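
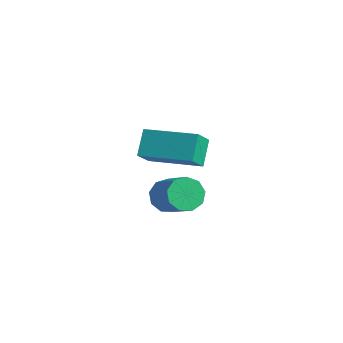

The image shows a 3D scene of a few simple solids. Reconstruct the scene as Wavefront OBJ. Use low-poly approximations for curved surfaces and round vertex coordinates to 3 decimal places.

v -1.743 0.731 -2.049
v -2.211 1.483 -1.254
v -1.94 1.472 -2.866
v -2.408 2.224 -2.071
v 0.188 1.596 -1.729
v -0.28 2.348 -0.934
v -0.009 2.337 -2.546
v -0.477 3.089 -1.751
v 1.723 -1.067 -1.19
v 2.138 -1.178 -1.73
v 3.392 -1.544 -0.689
v 2.977 -1.433 -0.15
v 2.162 -0.725 -1.599
v 3.416 -1.091 -0.558
v 1.98 -0.432 -1.276
v 3.234 -0.798 -0.236
v 1.678 -0.436 -0.914
v 2.932 -0.802 0.127
v 1.397 -0.736 -0.681
v 2.651 -1.102 0.36
v 1.269 -1.19 -0.686
v 2.522 -1.556 0.355
v 1.353 -1.587 -0.927
v 2.607 -1.953 0.113
v 1.611 -1.74 -1.292
v 2.865 -2.106 -0.251
v 1.921 -1.579 -1.609
v 3.175 -1.945 -0.568
f 2 4 1
f 5 2 1
f 1 4 3
f 3 5 1
f 2 8 4
f 6 2 5
f 6 8 2
f 4 8 3
f 7 5 3
f 3 8 7
f 7 6 5
f 8 6 7
f 10 9 13
f 10 13 11
f 11 13 14
f 11 14 12
f 13 9 15
f 13 15 14
f 14 15 16
f 14 16 12
f 15 9 17
f 15 17 16
f 16 17 18
f 16 18 12
f 17 9 19
f 17 19 18
f 18 19 20
f 18 20 12
f 19 9 21
f 19 21 20
f 20 21 22
f 20 22 12
f 21 9 23
f 21 23 22
f 22 23 24
f 22 24 12
f 23 9 25
f 23 25 24
f 24 25 26
f 24 26 12
f 25 9 27
f 25 27 26
f 26 27 28
f 26 28 12
f 27 9 10
f 27 10 28
f 28 10 11
f 28 11 12



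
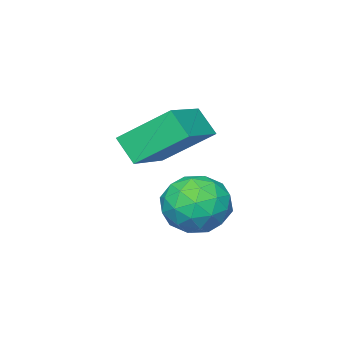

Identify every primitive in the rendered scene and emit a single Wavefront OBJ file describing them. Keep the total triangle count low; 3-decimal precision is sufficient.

v -2.349 -0.969 0.138
v -3.164 0.396 1.35
v -2.346 -0.251 -0.669
v -3.162 1.114 0.544
v -0.678 -0.414 0.636
v -1.494 0.951 1.849
v -0.676 0.304 -0.17
v -1.491 1.669 1.042
v -2.245 2.433 -1.779
v -1.222 2.02 -1.94
v -2.918 0.76 -1.76
v -1.895 0.347 -1.921
v -2.153 0.833 -0.952
v -1.738 1.867 -0.964
v -2.402 0.913 -2.736
v -1.987 1.947 -2.748
v -1.32 1.08 -2.532
v -1.166 1.031 -1.429
v -2.974 1.749 -2.271
v -2.82 1.7 -1.168
v -1.674 2.373 -1.862
v -2.466 0.407 -1.838
v -2.617 0.693 -1.269
v -2.016 0.45 -1.364
v -1.977 2.284 -1.288
v -1.376 2.041 -1.382
v -1.924 1.343 -0.801
v -2.764 0.739 -2.318
v -2.163 0.496 -2.412
v -2.124 2.33 -2.336
v -1.523 2.087 -2.431
v -2.216 1.437 -2.899
v -1.131 1.578 -2.304
v -1.526 0.595 -2.292
v -1.824 0.927 -2.772
v -1.58 1.535 -2.779
v -1.04 1.549 -1.656
v -1.436 0.566 -1.644
v -1.588 0.852 -1.075
v -1.343 1.46 -1.082
v -1.098 0.997 -2.003
v -2.704 2.214 -2.056
v -3.1 1.231 -2.044
v -2.797 1.32 -2.618
v -2.552 1.928 -2.625
v -2.614 2.185 -1.408
v -3.009 1.202 -1.396
v -2.56 1.245 -0.921
v -2.316 1.853 -0.928
v -3.042 1.783 -1.697
f 2 4 1
f 5 2 1
f 1 4 3
f 3 5 1
f 2 8 4
f 6 2 5
f 6 8 2
f 4 8 3
f 7 5 3
f 3 8 7
f 7 6 5
f 8 6 7
f 9 46 25
f 46 20 49
f 25 49 14
f 46 49 25
f 9 25 21
f 25 14 26
f 21 26 10
f 25 26 21
f 9 21 30
f 21 10 31
f 30 31 16
f 21 31 30
f 9 30 42
f 30 16 45
f 42 45 19
f 30 45 42
f 9 42 46
f 42 19 50
f 46 50 20
f 42 50 46
f 10 26 37
f 26 14 40
f 37 40 18
f 26 40 37
f 14 49 27
f 49 20 48
f 27 48 13
f 49 48 27
f 20 50 47
f 50 19 43
f 47 43 11
f 50 43 47
f 19 45 44
f 45 16 32
f 44 32 15
f 45 32 44
f 16 31 36
f 31 10 33
f 36 33 17
f 31 33 36
f 12 38 24
f 38 18 39
f 24 39 13
f 38 39 24
f 12 24 22
f 24 13 23
f 22 23 11
f 24 23 22
f 12 22 29
f 22 11 28
f 29 28 15
f 22 28 29
f 12 29 34
f 29 15 35
f 34 35 17
f 29 35 34
f 12 34 38
f 34 17 41
f 38 41 18
f 34 41 38
f 13 39 27
f 39 18 40
f 27 40 14
f 39 40 27
f 11 23 47
f 23 13 48
f 47 48 20
f 23 48 47
f 15 28 44
f 28 11 43
f 44 43 19
f 28 43 44
f 17 35 36
f 35 15 32
f 36 32 16
f 35 32 36
f 18 41 37
f 41 17 33
f 37 33 10
f 41 33 37



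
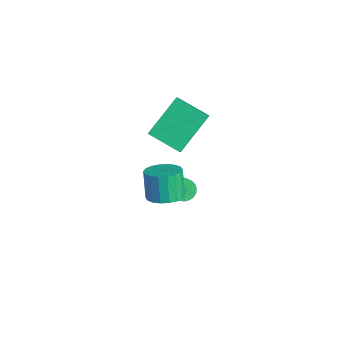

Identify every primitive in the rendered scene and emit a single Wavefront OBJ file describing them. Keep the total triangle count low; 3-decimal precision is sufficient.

v -2.379 -0.543 0.31
v -1.743 -0.943 1.043
v -2.843 1.032 1.57
v -2.207 0.632 2.304
v -1.173 0.288 -0.284
v -0.537 -0.112 0.45
v -1.637 1.863 0.977
v -1.001 1.463 1.71
v -2.339 0.699 -4.17
v -1.992 0.546 -4.582
v -0.855 0.267 -3.522
v -1.201 0.421 -3.11
v -1.951 0.76 -4.57
v -0.814 0.482 -3.509
v -1.969 0.965 -4.497
v -0.832 0.687 -3.436
v -2.044 1.129 -4.374
v -0.906 0.851 -3.313
v -2.163 1.229 -4.22
v -1.026 0.95 -3.159
v -2.309 1.247 -4.058
v -1.172 0.969 -2.998
v -2.46 1.182 -3.914
v -1.322 0.904 -2.853
v -2.592 1.044 -3.809
v -1.454 0.765 -2.748
v -2.685 0.853 -3.758
v -1.548 0.574 -2.698
v -2.726 0.638 -3.771
v -1.589 0.36 -2.71
v -2.708 0.433 -3.844
v -1.571 0.155 -2.783
v -2.634 0.269 -3.967
v -1.496 -0.009 -2.906
v -2.514 0.17 -4.121
v -1.377 -0.109 -3.06
v -2.368 0.151 -4.282
v -1.231 -0.127 -3.222
v -2.218 0.216 -4.427
v -1.08 -0.062 -3.366
v -2.086 0.355 -4.532
v -0.948 0.076 -3.471
v -0.051 -1.077 -1.66
v 0.674 -0.92 -1.36
v 0.136 -0.725 -0.16
v -0.589 -0.883 -0.46
v 0.56 -0.599 -1.464
v 0.021 -0.404 -0.263
v 0.324 -0.373 -1.606
v -0.214 -0.178 -0.406
v 0.015 -0.286 -1.759
v -0.524 -0.092 -0.559
v -0.308 -0.356 -1.892
v -0.846 -0.162 -0.692
v -0.579 -0.569 -1.98
v -1.118 -0.375 -0.779
v -0.746 -0.883 -2.004
v -1.285 -0.688 -0.804
v -0.776 -1.235 -1.96
v -1.314 -1.04 -0.76
v -0.661 -1.556 -1.857
v -1.2 -1.361 -0.656
v -0.426 -1.782 -1.714
v -0.964 -1.587 -0.514
v -0.116 -1.868 -1.561
v -0.655 -1.674 -0.361
v 0.206 -1.798 -1.428
v -0.332 -1.604 -0.228
v 0.478 -1.585 -1.341
v -0.061 -1.391 -0.14
v 0.645 -1.272 -1.316
v 0.106 -1.077 -0.116
f 2 4 1
f 5 2 1
f 1 4 3
f 3 5 1
f 2 8 4
f 6 2 5
f 6 8 2
f 4 8 3
f 7 5 3
f 3 8 7
f 7 6 5
f 8 6 7
f 10 9 13
f 10 13 11
f 11 13 14
f 11 14 12
f 13 9 15
f 13 15 14
f 14 15 16
f 14 16 12
f 15 9 17
f 15 17 16
f 16 17 18
f 16 18 12
f 17 9 19
f 17 19 18
f 18 19 20
f 18 20 12
f 19 9 21
f 19 21 20
f 20 21 22
f 20 22 12
f 21 9 23
f 21 23 22
f 22 23 24
f 22 24 12
f 23 9 25
f 23 25 24
f 24 25 26
f 24 26 12
f 25 9 27
f 25 27 26
f 26 27 28
f 26 28 12
f 27 9 29
f 27 29 28
f 28 29 30
f 28 30 12
f 29 9 31
f 29 31 30
f 30 31 32
f 30 32 12
f 31 9 33
f 31 33 32
f 32 33 34
f 32 34 12
f 33 9 35
f 33 35 34
f 34 35 36
f 34 36 12
f 35 9 37
f 35 37 36
f 36 37 38
f 36 38 12
f 37 9 39
f 37 39 38
f 38 39 40
f 38 40 12
f 39 9 41
f 39 41 40
f 40 41 42
f 40 42 12
f 41 9 10
f 41 10 42
f 42 10 11
f 42 11 12
f 44 43 47
f 44 47 45
f 45 47 48
f 45 48 46
f 47 43 49
f 47 49 48
f 48 49 50
f 48 50 46
f 49 43 51
f 49 51 50
f 50 51 52
f 50 52 46
f 51 43 53
f 51 53 52
f 52 53 54
f 52 54 46
f 53 43 55
f 53 55 54
f 54 55 56
f 54 56 46
f 55 43 57
f 55 57 56
f 56 57 58
f 56 58 46
f 57 43 59
f 57 59 58
f 58 59 60
f 58 60 46
f 59 43 61
f 59 61 60
f 60 61 62
f 60 62 46
f 61 43 63
f 61 63 62
f 62 63 64
f 62 64 46
f 63 43 65
f 63 65 64
f 64 65 66
f 64 66 46
f 65 43 67
f 65 67 66
f 66 67 68
f 66 68 46
f 67 43 69
f 67 69 68
f 68 69 70
f 68 70 46
f 69 43 71
f 69 71 70
f 70 71 72
f 70 72 46
f 71 43 44
f 71 44 72
f 72 44 45
f 72 45 46



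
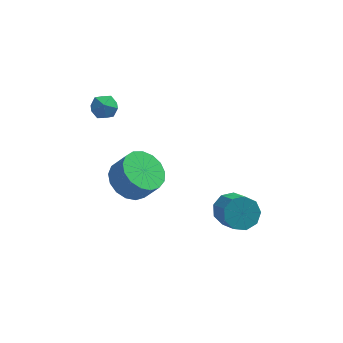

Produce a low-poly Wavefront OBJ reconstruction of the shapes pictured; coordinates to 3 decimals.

v -2.954 2.118 -1.628
v -2.158 1.925 -2.184
v -1.57 1.709 -1.267
v -2.366 1.902 -0.712
v -2.124 2.389 -2.096
v -1.537 2.173 -1.179
v -2.281 2.791 -1.901
v -1.694 2.576 -0.984
v -2.592 3.039 -1.643
v -2.005 2.824 -0.727
v -2.986 3.076 -1.382
v -2.398 2.861 -0.466
v -3.372 2.893 -1.178
v -2.785 2.678 -0.261
v -3.663 2.533 -1.076
v -3.075 2.318 -0.16
v -3.791 2.078 -1.101
v -3.203 1.862 -0.185
v -3.727 1.631 -1.247
v -3.14 1.416 -0.33
v -3.486 1.296 -1.48
v -2.899 1.081 -0.564
v -3.123 1.15 -1.747
v -2.536 0.934 -0.831
v -2.722 1.225 -1.987
v -2.134 1.009 -1.07
v -2.373 1.504 -2.145
v -1.786 1.289 -1.228
v 1.078 1.413 -3.008
v 1.66 1.203 -3.484
v 2.023 0.177 -2.587
v 1.442 0.387 -2.112
v 1.832 1.568 -3.136
v 2.195 0.543 -2.239
v 1.652 1.861 -2.728
v 2.015 0.836 -1.831
v 1.203 1.944 -2.451
v 1.566 0.919 -1.554
v 0.696 1.779 -2.435
v 1.059 0.753 -1.538
v 0.368 1.442 -2.687
v 0.731 0.416 -1.791
v 0.372 1.092 -3.09
v 0.736 0.066 -2.193
v 0.707 0.891 -3.454
v 1.07 -0.134 -2.557
v 1.215 0.935 -3.61
v 1.579 -0.09 -2.713
v -4.238 3.286 2.782
v -3.93 3.711 2.413
v -3.83 2.509 2.227
v -3.522 2.934 1.858
v -3.347 2.854 2.47
v -3.599 3.334 2.813
v -4.161 2.886 1.827
v -4.413 3.366 2.17
v -3.882 3.464 1.823
v -3.379 3.444 2.221
v -4.381 2.776 2.419
v -3.878 2.756 2.817
f 2 1 5
f 2 5 3
f 3 5 6
f 3 6 4
f 5 1 7
f 5 7 6
f 6 7 8
f 6 8 4
f 7 1 9
f 7 9 8
f 8 9 10
f 8 10 4
f 9 1 11
f 9 11 10
f 10 11 12
f 10 12 4
f 11 1 13
f 11 13 12
f 12 13 14
f 12 14 4
f 13 1 15
f 13 15 14
f 14 15 16
f 14 16 4
f 15 1 17
f 15 17 16
f 16 17 18
f 16 18 4
f 17 1 19
f 17 19 18
f 18 19 20
f 18 20 4
f 19 1 21
f 19 21 20
f 20 21 22
f 20 22 4
f 21 1 23
f 21 23 22
f 22 23 24
f 22 24 4
f 23 1 25
f 23 25 24
f 24 25 26
f 24 26 4
f 25 1 27
f 25 27 26
f 26 27 28
f 26 28 4
f 27 1 2
f 27 2 28
f 28 2 3
f 28 3 4
f 30 29 33
f 30 33 31
f 31 33 34
f 31 34 32
f 33 29 35
f 33 35 34
f 34 35 36
f 34 36 32
f 35 29 37
f 35 37 36
f 36 37 38
f 36 38 32
f 37 29 39
f 37 39 38
f 38 39 40
f 38 40 32
f 39 29 41
f 39 41 40
f 40 41 42
f 40 42 32
f 41 29 43
f 41 43 42
f 42 43 44
f 42 44 32
f 43 29 45
f 43 45 44
f 44 45 46
f 44 46 32
f 45 29 47
f 45 47 46
f 46 47 48
f 46 48 32
f 47 29 30
f 47 30 48
f 48 30 31
f 48 31 32
f 49 60 54
f 49 54 50
f 49 50 56
f 49 56 59
f 49 59 60
f 50 54 58
f 54 60 53
f 60 59 51
f 59 56 55
f 56 50 57
f 52 58 53
f 52 53 51
f 52 51 55
f 52 55 57
f 52 57 58
f 53 58 54
f 51 53 60
f 55 51 59
f 57 55 56
f 58 57 50



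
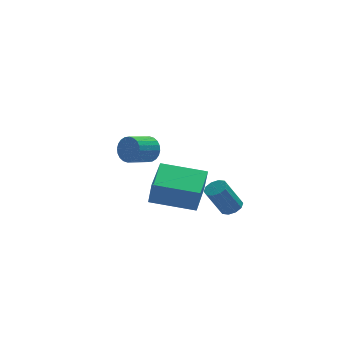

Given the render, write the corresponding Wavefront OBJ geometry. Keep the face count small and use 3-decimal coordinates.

v -0.639 -3.586 1.701
v -0.326 -3.747 2.211
v -1.167 -4.315 2.549
v -1.481 -4.154 2.039
v -0.434 -3.543 2.284
v -1.275 -4.111 2.623
v -0.573 -3.346 2.269
v -1.414 -3.914 2.607
v -0.722 -3.186 2.167
v -1.564 -3.753 2.505
v -0.859 -3.086 1.994
v -1.7 -3.654 2.332
v -0.962 -3.062 1.776
v -1.804 -3.63 2.115
v -1.016 -3.119 1.547
v -1.858 -3.686 1.886
v -1.013 -3.246 1.342
v -1.855 -3.814 1.68
v -0.953 -3.425 1.191
v -1.794 -3.993 1.529
v -0.845 -3.629 1.117
v -1.686 -4.197 1.456
v -0.706 -3.826 1.133
v -1.547 -4.394 1.471
v -0.556 -3.987 1.235
v -1.398 -4.554 1.573
v -0.42 -4.086 1.408
v -1.261 -4.654 1.746
v -0.316 -4.11 1.625
v -1.158 -4.678 1.964
v -0.262 -4.054 1.854
v -1.104 -4.621 2.193
v -0.265 -3.926 2.06
v -1.107 -4.494 2.398
v -0.193 0.295 -3.442
v -0.08 0.043 -2.295
v 0.386 1.992 -3.126
v 0.499 1.739 -1.979
v 1.721 -0.299 -3.761
v 1.834 -0.552 -2.614
v 2.3 1.397 -3.445
v 2.413 1.145 -2.298
v 2.86 -2.031 -2.647
v 3.198 -2.407 -2.523
v 2.517 -2.605 -1.27
v 2.18 -2.229 -1.393
v 3.316 -2.128 -2.415
v 2.635 -2.327 -1.162
v 3.26 -1.812 -2.395
v 2.579 -2.011 -1.142
v 3.051 -1.58 -2.472
v 2.371 -1.778 -1.218
v 2.77 -1.52 -2.615
v 2.089 -1.718 -1.362
v 2.523 -1.655 -2.77
v 1.842 -1.853 -1.517
v 2.405 -1.933 -2.878
v 1.724 -2.132 -1.625
v 2.461 -2.249 -2.898
v 1.78 -2.448 -1.645
v 2.669 -2.482 -2.822
v 1.989 -2.68 -1.568
v 2.951 -2.542 -2.678
v 2.27 -2.74 -1.425
f 2 1 5
f 2 5 3
f 3 5 6
f 3 6 4
f 5 1 7
f 5 7 6
f 6 7 8
f 6 8 4
f 7 1 9
f 7 9 8
f 8 9 10
f 8 10 4
f 9 1 11
f 9 11 10
f 10 11 12
f 10 12 4
f 11 1 13
f 11 13 12
f 12 13 14
f 12 14 4
f 13 1 15
f 13 15 14
f 14 15 16
f 14 16 4
f 15 1 17
f 15 17 16
f 16 17 18
f 16 18 4
f 17 1 19
f 17 19 18
f 18 19 20
f 18 20 4
f 19 1 21
f 19 21 20
f 20 21 22
f 20 22 4
f 21 1 23
f 21 23 22
f 22 23 24
f 22 24 4
f 23 1 25
f 23 25 24
f 24 25 26
f 24 26 4
f 25 1 27
f 25 27 26
f 26 27 28
f 26 28 4
f 27 1 29
f 27 29 28
f 28 29 30
f 28 30 4
f 29 1 31
f 29 31 30
f 30 31 32
f 30 32 4
f 31 1 33
f 31 33 32
f 32 33 34
f 32 34 4
f 33 1 2
f 33 2 34
f 34 2 3
f 34 3 4
f 36 38 35
f 39 36 35
f 35 38 37
f 37 39 35
f 36 42 38
f 40 36 39
f 40 42 36
f 38 42 37
f 41 39 37
f 37 42 41
f 41 40 39
f 42 40 41
f 44 43 47
f 44 47 45
f 45 47 48
f 45 48 46
f 47 43 49
f 47 49 48
f 48 49 50
f 48 50 46
f 49 43 51
f 49 51 50
f 50 51 52
f 50 52 46
f 51 43 53
f 51 53 52
f 52 53 54
f 52 54 46
f 53 43 55
f 53 55 54
f 54 55 56
f 54 56 46
f 55 43 57
f 55 57 56
f 56 57 58
f 56 58 46
f 57 43 59
f 57 59 58
f 58 59 60
f 58 60 46
f 59 43 61
f 59 61 60
f 60 61 62
f 60 62 46
f 61 43 63
f 61 63 62
f 62 63 64
f 62 64 46
f 63 43 44
f 63 44 64
f 64 44 45
f 64 45 46



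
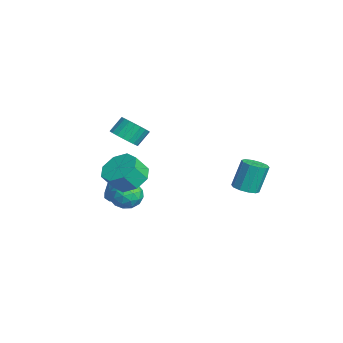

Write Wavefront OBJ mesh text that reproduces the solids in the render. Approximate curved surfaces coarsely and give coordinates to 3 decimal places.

v 0.963 -2.465 1.558
v 1.519 -1.935 1.3
v 1.273 -1.306 2.064
v 0.717 -1.835 2.322
v 1.245 -1.837 1.131
v 0.999 -1.207 1.895
v 0.922 -1.847 1.036
v 0.676 -1.217 1.8
v 0.606 -1.964 1.031
v 0.36 -1.334 1.795
v 0.352 -2.168 1.117
v 0.106 -1.538 1.881
v 0.203 -2.423 1.279
v -0.042 -1.793 2.043
v 0.186 -2.685 1.49
v -0.059 -2.055 2.254
v 0.303 -2.909 1.712
v 0.058 -2.279 2.476
v 0.534 -3.057 1.908
v 0.289 -2.427 2.672
v 0.84 -3.102 2.043
v 0.594 -2.472 2.807
v 1.166 -3.037 2.095
v 0.921 -2.407 2.859
v 1.457 -2.873 2.053
v 1.212 -2.243 2.817
v 1.663 -2.638 1.926
v 1.418 -2.008 2.69
v 1.748 -2.374 1.735
v 1.502 -1.744 2.499
v 1.697 -2.125 1.514
v 1.451 -1.495 2.278
v 3.631 -2.604 0.272
v 4.295 -3.133 -0.237
v 4.493 -3.765 0.679
v 3.829 -3.236 1.188
v 4.605 -2.535 0.109
v 4.803 -3.167 1.025
v 4.344 -1.977 0.551
v 4.543 -2.609 1.466
v 3.666 -1.786 0.829
v 3.864 -2.418 1.745
v 2.967 -2.075 0.781
v 3.165 -2.707 1.697
v 2.657 -2.673 0.435
v 2.855 -3.305 1.351
v 2.917 -3.231 -0.006
v 3.116 -3.863 0.909
v 3.596 -3.422 -0.285
v 3.794 -4.054 0.631
v 3.763 2.822 -0.971
v 4.347 3.187 -1.013
v 4.122 3.722 0.489
v 3.537 3.358 0.531
v 4.028 3.434 -1.149
v 3.803 3.969 0.353
v 3.607 3.448 -1.217
v 3.382 3.983 0.285
v 3.246 3.223 -1.191
v 3.02 3.758 0.311
v 3.082 2.845 -1.081
v 2.857 3.38 0.421
v 3.178 2.458 -0.929
v 2.953 2.993 0.573
v 3.497 2.211 -0.793
v 3.272 2.746 0.709
v 3.918 2.197 -0.725
v 3.693 2.732 0.777
v 4.28 2.422 -0.751
v 4.054 2.957 0.751
v 4.443 2.8 -0.861
v 4.218 3.335 0.641
v -1.054 -2.418 -3.284
v -0.604 -2.931 -3.595
v -0.786 -2.902 -2.096
v -0.349 -2.556 -3.499
v -0.363 -2.128 -3.321
v -0.642 -1.811 -3.129
v -1.077 -1.725 -2.996
v -1.504 -1.905 -2.972
v -1.759 -2.28 -3.068
v -1.745 -2.707 -3.246
v -1.467 -3.024 -3.438
v -1.031 -3.11 -3.571
v 0.523 -2.507 -2.149
v 0.926 -1.818 -1.746
v 1.814 -3.082 -2.454
v 2.217 -2.393 -2.051
v 1.757 -2.988 -1.567
v 0.959 -2.632 -1.379
v 1.781 -2.268 -2.821
v 0.983 -1.912 -2.633
v 1.703 -1.67 -2.161
v 1.688 -2.115 -1.386
v 1.052 -2.785 -2.814
v 1.037 -3.23 -2.039
v 0.611 -2.112 -1.92
v 2.129 -2.788 -2.28
v 1.859 -3.138 -1.995
v 2.095 -2.733 -1.758
v 0.631 -2.59 -1.705
v 0.867 -2.186 -1.468
v 1.356 -2.873 -1.363
v 1.873 -2.714 -2.732
v 2.109 -2.31 -2.495
v 0.645 -2.167 -2.442
v 0.881 -1.762 -2.205
v 1.384 -2.027 -2.837
v 1.305 -1.62 -1.928
v 2.063 -1.958 -2.107
v 1.807 -1.885 -2.56
v 1.338 -1.676 -2.449
v 1.296 -1.882 -1.472
v 2.055 -2.22 -1.652
v 1.784 -2.569 -1.367
v 1.315 -2.36 -1.257
v 1.753 -1.795 -1.717
v 0.685 -2.68 -2.548
v 1.444 -3.018 -2.728
v 1.425 -2.54 -2.943
v 0.956 -2.331 -2.833
v 0.677 -2.942 -2.093
v 1.435 -3.28 -2.272
v 1.402 -3.224 -1.751
v 0.933 -3.015 -1.64
v 0.987 -3.105 -2.483
f 2 1 5
f 2 5 3
f 3 5 6
f 3 6 4
f 5 1 7
f 5 7 6
f 6 7 8
f 6 8 4
f 7 1 9
f 7 9 8
f 8 9 10
f 8 10 4
f 9 1 11
f 9 11 10
f 10 11 12
f 10 12 4
f 11 1 13
f 11 13 12
f 12 13 14
f 12 14 4
f 13 1 15
f 13 15 14
f 14 15 16
f 14 16 4
f 15 1 17
f 15 17 16
f 16 17 18
f 16 18 4
f 17 1 19
f 17 19 18
f 18 19 20
f 18 20 4
f 19 1 21
f 19 21 20
f 20 21 22
f 20 22 4
f 21 1 23
f 21 23 22
f 22 23 24
f 22 24 4
f 23 1 25
f 23 25 24
f 24 25 26
f 24 26 4
f 25 1 27
f 25 27 26
f 26 27 28
f 26 28 4
f 27 1 29
f 27 29 28
f 28 29 30
f 28 30 4
f 29 1 31
f 29 31 30
f 30 31 32
f 30 32 4
f 31 1 2
f 31 2 32
f 32 2 3
f 32 3 4
f 34 33 37
f 34 37 35
f 35 37 38
f 35 38 36
f 37 33 39
f 37 39 38
f 38 39 40
f 38 40 36
f 39 33 41
f 39 41 40
f 40 41 42
f 40 42 36
f 41 33 43
f 41 43 42
f 42 43 44
f 42 44 36
f 43 33 45
f 43 45 44
f 44 45 46
f 44 46 36
f 45 33 47
f 45 47 46
f 46 47 48
f 46 48 36
f 47 33 49
f 47 49 48
f 48 49 50
f 48 50 36
f 49 33 34
f 49 34 50
f 50 34 35
f 50 35 36
f 52 51 55
f 52 55 53
f 53 55 56
f 53 56 54
f 55 51 57
f 55 57 56
f 56 57 58
f 56 58 54
f 57 51 59
f 57 59 58
f 58 59 60
f 58 60 54
f 59 51 61
f 59 61 60
f 60 61 62
f 60 62 54
f 61 51 63
f 61 63 62
f 62 63 64
f 62 64 54
f 63 51 65
f 63 65 64
f 64 65 66
f 64 66 54
f 65 51 67
f 65 67 66
f 66 67 68
f 66 68 54
f 67 51 69
f 67 69 68
f 68 69 70
f 68 70 54
f 69 51 71
f 69 71 70
f 70 71 72
f 70 72 54
f 71 51 52
f 71 52 72
f 72 52 53
f 72 53 54
f 74 73 76
f 74 76 75
f 76 73 77
f 76 77 75
f 77 73 78
f 77 78 75
f 78 73 79
f 78 79 75
f 79 73 80
f 79 80 75
f 80 73 81
f 80 81 75
f 81 73 82
f 81 82 75
f 82 73 83
f 82 83 75
f 83 73 84
f 83 84 75
f 84 73 74
f 84 74 75
f 85 122 101
f 122 96 125
f 101 125 90
f 122 125 101
f 85 101 97
f 101 90 102
f 97 102 86
f 101 102 97
f 85 97 106
f 97 86 107
f 106 107 92
f 97 107 106
f 85 106 118
f 106 92 121
f 118 121 95
f 106 121 118
f 85 118 122
f 118 95 126
f 122 126 96
f 118 126 122
f 86 102 113
f 102 90 116
f 113 116 94
f 102 116 113
f 90 125 103
f 125 96 124
f 103 124 89
f 125 124 103
f 96 126 123
f 126 95 119
f 123 119 87
f 126 119 123
f 95 121 120
f 121 92 108
f 120 108 91
f 121 108 120
f 92 107 112
f 107 86 109
f 112 109 93
f 107 109 112
f 88 114 100
f 114 94 115
f 100 115 89
f 114 115 100
f 88 100 98
f 100 89 99
f 98 99 87
f 100 99 98
f 88 98 105
f 98 87 104
f 105 104 91
f 98 104 105
f 88 105 110
f 105 91 111
f 110 111 93
f 105 111 110
f 88 110 114
f 110 93 117
f 114 117 94
f 110 117 114
f 89 115 103
f 115 94 116
f 103 116 90
f 115 116 103
f 87 99 123
f 99 89 124
f 123 124 96
f 99 124 123
f 91 104 120
f 104 87 119
f 120 119 95
f 104 119 120
f 93 111 112
f 111 91 108
f 112 108 92
f 111 108 112
f 94 117 113
f 117 93 109
f 113 109 86
f 117 109 113



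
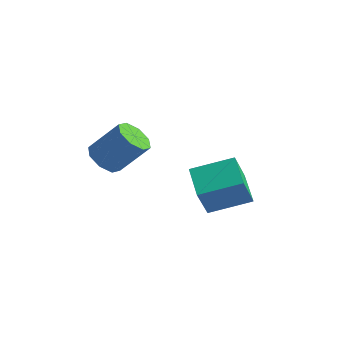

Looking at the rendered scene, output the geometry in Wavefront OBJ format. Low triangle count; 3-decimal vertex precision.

v 0.159 -1.908 1.998
v 0.94 -2.177 1.643
v 1.883 -1.322 3.067
v 1.101 -1.052 3.422
v 0.741 -1.562 1.405
v 1.683 -0.707 2.829
v 0.2 -1.15 1.515
v 1.143 -0.294 2.939
v -0.364 -1.181 1.908
v 0.578 -0.326 3.332
v -0.623 -1.638 2.353
v 0.32 -0.783 3.777
v -0.423 -2.253 2.591
v 0.519 -1.398 4.015
v 0.117 -2.666 2.481
v 1.06 -1.81 3.905
v 0.682 -2.634 2.088
v 1.624 -1.779 3.512
v 2.308 2.016 -2.108
v 2.522 1.163 -0.503
v 0.953 2.865 -1.475
v 1.167 2.012 0.129
v 3.553 3.528 -1.469
v 3.767 2.675 0.135
v 2.198 4.377 -0.837
v 2.412 3.524 0.768
f 2 1 5
f 2 5 3
f 3 5 6
f 3 6 4
f 5 1 7
f 5 7 6
f 6 7 8
f 6 8 4
f 7 1 9
f 7 9 8
f 8 9 10
f 8 10 4
f 9 1 11
f 9 11 10
f 10 11 12
f 10 12 4
f 11 1 13
f 11 13 12
f 12 13 14
f 12 14 4
f 13 1 15
f 13 15 14
f 14 15 16
f 14 16 4
f 15 1 17
f 15 17 16
f 16 17 18
f 16 18 4
f 17 1 2
f 17 2 18
f 18 2 3
f 18 3 4
f 20 22 19
f 23 20 19
f 19 22 21
f 21 23 19
f 20 26 22
f 24 20 23
f 24 26 20
f 22 26 21
f 25 23 21
f 21 26 25
f 25 24 23
f 26 24 25



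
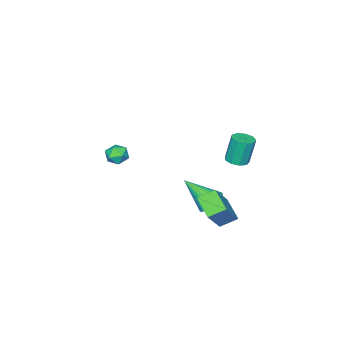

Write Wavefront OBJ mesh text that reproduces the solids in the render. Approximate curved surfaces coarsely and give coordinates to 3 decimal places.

v -2.811 3.734 1.574
v -2.191 3.854 1.68
v -2.49 4.027 3.232
v -3.109 3.906 3.126
v -2.404 4.227 1.597
v -2.703 4.4 3.149
v -2.808 4.37 1.504
v -3.106 4.543 3.056
v -3.212 4.214 1.443
v -3.511 4.387 2.995
v -3.429 3.834 1.444
v -3.728 4.007 2.996
v -3.357 3.407 1.505
v -3.655 3.58 3.057
v -3.029 3.132 1.599
v -3.327 3.305 3.151
v -2.599 3.139 1.681
v -2.897 3.312 3.233
v -2.268 3.424 1.713
v -2.566 3.597 3.265
v -3.031 1.9 -2.589
v -2.394 2.409 -2.431
v -2.369 0.62 -1.131
v -2.619 2.524 -2.228
v -2.906 2.544 -2.08
v -3.212 2.466 -2.009
v -3.491 2.302 -2.027
v -3.7 2.077 -2.13
v -3.807 1.825 -2.303
v -3.795 1.584 -2.519
v -3.668 1.392 -2.746
v -3.443 1.277 -2.949
v -3.156 1.257 -3.098
v -2.85 1.334 -3.168
v -2.571 1.498 -3.151
v -2.362 1.724 -3.048
v -2.256 1.976 -2.875
v -2.267 2.216 -2.658
v -1.817 -2.709 -0.601
v -1.277 -2.682 -0.133
v -1.703 -3.858 -0.667
v -1.163 -3.831 -0.199
v -1.829 -3.687 0.016
v -1.9 -2.977 0.057
v -1.08 -3.563 -0.857
v -1.151 -2.853 -0.816
v -0.821 -3.21 -0.291
v -1.285 -3.287 0.248
v -1.695 -3.253 -1.048
v -2.159 -3.33 -0.509
v -1.365 3.866 -2.638
v -1.885 2.711 -1.997
v -2.089 4.465 -2.147
v -2.61 3.31 -1.506
v -0.07 4.15 -1.074
v -0.591 2.995 -0.433
v -0.795 4.749 -0.583
v -1.315 3.594 0.058
f 2 1 5
f 2 5 3
f 3 5 6
f 3 6 4
f 5 1 7
f 5 7 6
f 6 7 8
f 6 8 4
f 7 1 9
f 7 9 8
f 8 9 10
f 8 10 4
f 9 1 11
f 9 11 10
f 10 11 12
f 10 12 4
f 11 1 13
f 11 13 12
f 12 13 14
f 12 14 4
f 13 1 15
f 13 15 14
f 14 15 16
f 14 16 4
f 15 1 17
f 15 17 16
f 16 17 18
f 16 18 4
f 17 1 19
f 17 19 18
f 18 19 20
f 18 20 4
f 19 1 2
f 19 2 20
f 20 2 3
f 20 3 4
f 22 21 24
f 22 24 23
f 24 21 25
f 24 25 23
f 25 21 26
f 25 26 23
f 26 21 27
f 26 27 23
f 27 21 28
f 27 28 23
f 28 21 29
f 28 29 23
f 29 21 30
f 29 30 23
f 30 21 31
f 30 31 23
f 31 21 32
f 31 32 23
f 32 21 33
f 32 33 23
f 33 21 34
f 33 34 23
f 34 21 35
f 34 35 23
f 35 21 36
f 35 36 23
f 36 21 37
f 36 37 23
f 37 21 38
f 37 38 23
f 38 21 22
f 38 22 23
f 39 50 44
f 39 44 40
f 39 40 46
f 39 46 49
f 39 49 50
f 40 44 48
f 44 50 43
f 50 49 41
f 49 46 45
f 46 40 47
f 42 48 43
f 42 43 41
f 42 41 45
f 42 45 47
f 42 47 48
f 43 48 44
f 41 43 50
f 45 41 49
f 47 45 46
f 48 47 40
f 52 54 51
f 55 52 51
f 51 54 53
f 53 55 51
f 52 58 54
f 56 52 55
f 56 58 52
f 54 58 53
f 57 55 53
f 53 58 57
f 57 56 55
f 58 56 57



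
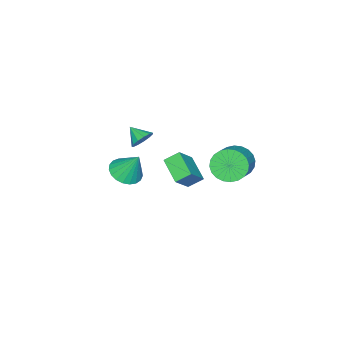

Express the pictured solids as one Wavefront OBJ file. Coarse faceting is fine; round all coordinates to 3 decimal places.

v -2.774 -2.905 0.897
v -2.481 -2.595 1.465
v -2.906 -3.815 1.463
v -2.874 -2.523 1.488
v -3.235 -2.573 1.323
v -3.45 -2.728 1.024
v -3.45 -2.939 0.684
v -3.236 -3.139 0.412
v -2.875 -3.265 0.294
v -2.482 -3.276 0.367
v -2.182 -3.169 0.609
v -2.069 -2.979 0.942
v -2.181 -2.764 1.261
v -4.273 1.944 0.373
v -3.88 2.317 -0.491
v -2.394 2.869 0.423
v -2.787 2.496 1.287
v -4.081 2.632 -0.355
v -2.595 3.184 0.559
v -4.311 2.843 -0.108
v -2.825 3.395 0.806
v -4.536 2.916 0.213
v -3.049 3.469 1.126
v -4.72 2.842 0.557
v -3.234 3.394 1.471
v -4.836 2.631 0.874
v -3.35 3.183 1.788
v -4.867 2.316 1.114
v -3.381 2.868 2.028
v -4.807 1.943 1.242
v -3.321 2.495 2.156
v -4.666 1.571 1.237
v -3.18 2.123 2.151
v -4.465 1.256 1.101
v -2.979 1.808 2.015
v -4.235 1.045 0.854
v -2.749 1.597 1.768
v -4.011 0.971 0.534
v -2.524 1.524 1.447
v -3.826 1.046 0.189
v -2.34 1.598 1.103
v -3.71 1.257 -0.128
v -2.224 1.809 0.786
v -3.679 1.572 -0.368
v -2.193 2.124 0.546
v -3.739 1.945 -0.496
v -2.253 2.497 0.418
v -2.095 0.459 -0.888
v -2.836 -0.792 -0.221
v -2.625 1.069 -0.332
v -3.366 -0.183 0.334
v -1.034 0.403 0.186
v -1.775 -0.849 0.852
v -1.564 1.012 0.741
v -2.305 -0.239 1.408
v -3.247 -4.387 -2.65
v -2.376 -3.964 -2.857
v -3.293 -3.533 -1.09
v -2.643 -3.692 -3.013
v -3.014 -3.54 -3.107
v -3.426 -3.535 -3.122
v -3.806 -3.678 -3.055
v -4.09 -3.943 -2.919
v -4.228 -4.285 -2.736
v -4.196 -4.644 -2.538
v -4.001 -4.959 -2.359
v -3.675 -5.176 -2.231
v -3.275 -5.256 -2.176
v -2.87 -5.185 -2.202
v -2.53 -4.977 -2.306
v -2.315 -4.667 -2.47
v -2.26 -4.309 -2.664
f 2 1 4
f 2 4 3
f 4 1 5
f 4 5 3
f 5 1 6
f 5 6 3
f 6 1 7
f 6 7 3
f 7 1 8
f 7 8 3
f 8 1 9
f 8 9 3
f 9 1 10
f 9 10 3
f 10 1 11
f 10 11 3
f 11 1 12
f 11 12 3
f 12 1 13
f 12 13 3
f 13 1 2
f 13 2 3
f 15 14 18
f 15 18 16
f 16 18 19
f 16 19 17
f 18 14 20
f 18 20 19
f 19 20 21
f 19 21 17
f 20 14 22
f 20 22 21
f 21 22 23
f 21 23 17
f 22 14 24
f 22 24 23
f 23 24 25
f 23 25 17
f 24 14 26
f 24 26 25
f 25 26 27
f 25 27 17
f 26 14 28
f 26 28 27
f 27 28 29
f 27 29 17
f 28 14 30
f 28 30 29
f 29 30 31
f 29 31 17
f 30 14 32
f 30 32 31
f 31 32 33
f 31 33 17
f 32 14 34
f 32 34 33
f 33 34 35
f 33 35 17
f 34 14 36
f 34 36 35
f 35 36 37
f 35 37 17
f 36 14 38
f 36 38 37
f 37 38 39
f 37 39 17
f 38 14 40
f 38 40 39
f 39 40 41
f 39 41 17
f 40 14 42
f 40 42 41
f 41 42 43
f 41 43 17
f 42 14 44
f 42 44 43
f 43 44 45
f 43 45 17
f 44 14 46
f 44 46 45
f 45 46 47
f 45 47 17
f 46 14 15
f 46 15 47
f 47 15 16
f 47 16 17
f 49 51 48
f 52 49 48
f 48 51 50
f 50 52 48
f 49 55 51
f 53 49 52
f 53 55 49
f 51 55 50
f 54 52 50
f 50 55 54
f 54 53 52
f 55 53 54
f 57 56 59
f 57 59 58
f 59 56 60
f 59 60 58
f 60 56 61
f 60 61 58
f 61 56 62
f 61 62 58
f 62 56 63
f 62 63 58
f 63 56 64
f 63 64 58
f 64 56 65
f 64 65 58
f 65 56 66
f 65 66 58
f 66 56 67
f 66 67 58
f 67 56 68
f 67 68 58
f 68 56 69
f 68 69 58
f 69 56 70
f 69 70 58
f 70 56 71
f 70 71 58
f 71 56 72
f 71 72 58
f 72 56 57
f 72 57 58



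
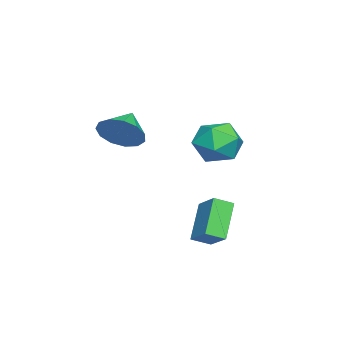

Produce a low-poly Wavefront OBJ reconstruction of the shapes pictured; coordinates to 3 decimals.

v 2.795 -0.43 1.99
v 3.309 -0.168 2.819
v 1.625 -0.29 2.67
v 3.202 0.314 2.537
v 2.967 0.561 2.081
v 2.677 0.493 1.597
v 2.424 0.131 1.237
v 2.289 -0.408 1.116
v 2.314 -0.955 1.273
v 2.492 -1.335 1.657
v 2.766 -1.427 2.147
v 3.049 -1.204 2.587
v 3.251 -0.734 2.838
v 2.777 2.286 -3.353
v 1.518 2.317 -1.984
v 2.409 3.002 -3.708
v 1.15 3.033 -2.34
v 3.57 3.047 -2.64
v 2.311 3.078 -1.272
v 3.202 3.763 -2.996
v 1.943 3.794 -1.627
v -0.849 3.187 -0.356
v -0.128 2.546 0.301
v -2.332 2.294 0.399
v -1.611 1.653 1.056
v -1.732 2.795 1.266
v -0.816 3.346 0.8
v -1.644 1.494 -0.1
v -0.728 2.045 -0.566
v -0.62 1.499 0.459
v -0.674 2.303 1.304
v -1.786 2.537 -0.604
v -1.84 3.341 0.241
f 2 1 4
f 2 4 3
f 4 1 5
f 4 5 3
f 5 1 6
f 5 6 3
f 6 1 7
f 6 7 3
f 7 1 8
f 7 8 3
f 8 1 9
f 8 9 3
f 9 1 10
f 9 10 3
f 10 1 11
f 10 11 3
f 11 1 12
f 11 12 3
f 12 1 13
f 12 13 3
f 13 1 2
f 13 2 3
f 15 17 14
f 18 15 14
f 14 17 16
f 16 18 14
f 15 21 17
f 19 15 18
f 19 21 15
f 17 21 16
f 20 18 16
f 16 21 20
f 20 19 18
f 21 19 20
f 22 33 27
f 22 27 23
f 22 23 29
f 22 29 32
f 22 32 33
f 23 27 31
f 27 33 26
f 33 32 24
f 32 29 28
f 29 23 30
f 25 31 26
f 25 26 24
f 25 24 28
f 25 28 30
f 25 30 31
f 26 31 27
f 24 26 33
f 28 24 32
f 30 28 29
f 31 30 23



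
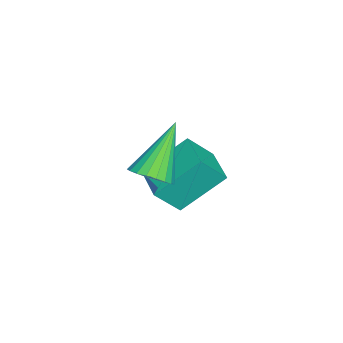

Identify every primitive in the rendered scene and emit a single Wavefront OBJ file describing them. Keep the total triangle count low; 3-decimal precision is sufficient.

v 2.503 -2.814 1.778
v 3.101 -2.513 2.179
v 1.157 -2.306 3.402
v 2.995 -2.256 2.011
v 2.805 -2.095 1.803
v 2.563 -2.059 1.591
v 2.31 -2.153 1.411
v 2.09 -2.362 1.294
v 1.943 -2.648 1.261
v 1.891 -2.964 1.318
v 1.946 -3.253 1.453
v 2.097 -3.467 1.645
v 2.319 -3.567 1.86
v 2.572 -3.537 2.061
v 2.813 -3.383 2.212
v 3.001 -3.129 2.289
v 3.102 -2.822 2.277
v -1.111 -3.074 -1.877
v -1.841 -1.675 -0.552
v 0.133 -2.371 -1.934
v -0.597 -0.972 -0.61
v -0.623 -3.848 -0.79
v -1.353 -2.449 0.534
v 0.621 -3.145 -0.848
v -0.109 -1.746 0.477
f 2 1 4
f 2 4 3
f 4 1 5
f 4 5 3
f 5 1 6
f 5 6 3
f 6 1 7
f 6 7 3
f 7 1 8
f 7 8 3
f 8 1 9
f 8 9 3
f 9 1 10
f 9 10 3
f 10 1 11
f 10 11 3
f 11 1 12
f 11 12 3
f 12 1 13
f 12 13 3
f 13 1 14
f 13 14 3
f 14 1 15
f 14 15 3
f 15 1 16
f 15 16 3
f 16 1 17
f 16 17 3
f 17 1 2
f 17 2 3
f 19 21 18
f 22 19 18
f 18 21 20
f 20 22 18
f 19 25 21
f 23 19 22
f 23 25 19
f 21 25 20
f 24 22 20
f 20 25 24
f 24 23 22
f 25 23 24



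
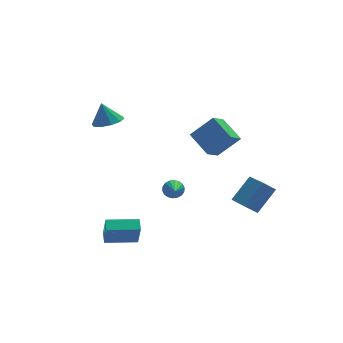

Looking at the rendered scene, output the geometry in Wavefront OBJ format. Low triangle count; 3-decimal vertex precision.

v -3.375 2.6 2.947
v -2.805 3.416 2.851
v -3.685 2.98 4.333
v -3.381 3.565 2.682
v -3.954 3.345 2.614
v -4.307 2.84 2.673
v -4.303 2.244 2.837
v -3.945 1.784 3.043
v -3.37 1.636 3.212
v -2.796 1.856 3.28
v -2.444 2.361 3.22
v -2.447 2.957 3.057
v 3.737 -4.752 -1.415
v 3 -4.638 -0.795
v 3.489 -2.874 -2.055
v 2.752 -2.76 -1.435
v 4.988 -4.12 -0.045
v 4.251 -4.006 0.575
v 4.74 -2.242 -0.685
v 4.003 -2.128 -0.065
v -0.619 -2.32 -0.274
v -0.208 -2.622 -0.677
v -0.901 -3.92 0.634
v -0.035 -2.532 -0.464
v 0.023 -2.4 -0.214
v -0.046 -2.252 0.025
v -0.229 -2.118 0.205
v -0.489 -2.024 0.29
v -0.775 -1.989 0.263
v -1.03 -2.019 0.13
v -1.204 -2.109 -0.083
v -1.262 -2.241 -0.334
v -1.192 -2.389 -0.573
v -1.009 -2.523 -0.752
v -0.749 -2.617 -0.837
v -0.463 -2.652 -0.81
v 3.425 2.806 -1.206
v 2.538 1.946 -0.41
v 2.735 4.346 -0.312
v 1.848 3.486 0.484
v 4.832 2.634 0.176
v 3.945 1.774 0.972
v 4.142 4.174 1.07
v 3.255 3.314 1.866
v -4.857 -2.857 -3.829
v -4.817 -3.441 -2.318
v -4.746 -2.061 -3.525
v -4.705 -2.644 -2.014
v -2.915 -3.076 -3.966
v -2.874 -3.659 -2.455
v -2.803 -2.279 -3.662
v -2.763 -2.863 -2.151
f 2 1 4
f 2 4 3
f 4 1 5
f 4 5 3
f 5 1 6
f 5 6 3
f 6 1 7
f 6 7 3
f 7 1 8
f 7 8 3
f 8 1 9
f 8 9 3
f 9 1 10
f 9 10 3
f 10 1 11
f 10 11 3
f 11 1 12
f 11 12 3
f 12 1 2
f 12 2 3
f 14 16 13
f 17 14 13
f 13 16 15
f 15 17 13
f 14 20 16
f 18 14 17
f 18 20 14
f 16 20 15
f 19 17 15
f 15 20 19
f 19 18 17
f 20 18 19
f 22 21 24
f 22 24 23
f 24 21 25
f 24 25 23
f 25 21 26
f 25 26 23
f 26 21 27
f 26 27 23
f 27 21 28
f 27 28 23
f 28 21 29
f 28 29 23
f 29 21 30
f 29 30 23
f 30 21 31
f 30 31 23
f 31 21 32
f 31 32 23
f 32 21 33
f 32 33 23
f 33 21 34
f 33 34 23
f 34 21 35
f 34 35 23
f 35 21 36
f 35 36 23
f 36 21 22
f 36 22 23
f 38 40 37
f 41 38 37
f 37 40 39
f 39 41 37
f 38 44 40
f 42 38 41
f 42 44 38
f 40 44 39
f 43 41 39
f 39 44 43
f 43 42 41
f 44 42 43
f 46 48 45
f 49 46 45
f 45 48 47
f 47 49 45
f 46 52 48
f 50 46 49
f 50 52 46
f 48 52 47
f 51 49 47
f 47 52 51
f 51 50 49
f 52 50 51



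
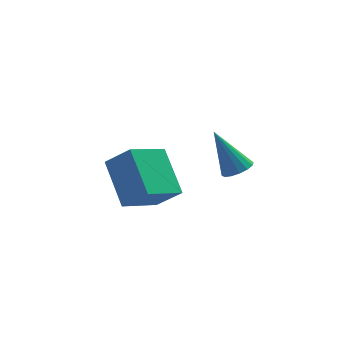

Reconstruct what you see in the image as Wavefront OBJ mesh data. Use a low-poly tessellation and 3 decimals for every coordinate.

v 0.031 -0.828 -1.012
v 0.458 -1.066 -0.719
v -0.631 -0.212 0.452
v 0.554 -0.796 -0.789
v 0.51 -0.534 -0.919
v 0.338 -0.352 -1.074
v 0.083 -0.297 -1.212
v -0.186 -0.384 -1.296
v -0.397 -0.591 -1.305
v -0.493 -0.861 -1.235
v -0.449 -1.122 -1.105
v -0.276 -1.304 -0.95
v -0.022 -1.359 -0.812
v 0.247 -1.272 -0.727
v -3.341 1.69 -4.358
v -3.654 3.289 -3.217
v -2.013 2.494 -5.121
v -2.326 4.093 -3.979
v -2.534 1.207 -3.461
v -2.847 2.806 -2.319
v -1.206 2.011 -4.223
v -1.519 3.61 -3.082
f 2 1 4
f 2 4 3
f 4 1 5
f 4 5 3
f 5 1 6
f 5 6 3
f 6 1 7
f 6 7 3
f 7 1 8
f 7 8 3
f 8 1 9
f 8 9 3
f 9 1 10
f 9 10 3
f 10 1 11
f 10 11 3
f 11 1 12
f 11 12 3
f 12 1 13
f 12 13 3
f 13 1 14
f 13 14 3
f 14 1 2
f 14 2 3
f 16 18 15
f 19 16 15
f 15 18 17
f 17 19 15
f 16 22 18
f 20 16 19
f 20 22 16
f 18 22 17
f 21 19 17
f 17 22 21
f 21 20 19
f 22 20 21



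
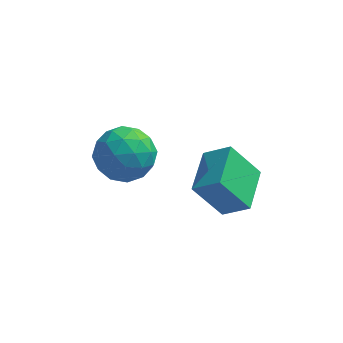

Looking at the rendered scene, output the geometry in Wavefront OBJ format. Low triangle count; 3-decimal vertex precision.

v -1.39 -2.106 2.398
v -0.44 -2.3 3.106
v -1.166 -0.35 2.577
v -0.216 -0.543 3.285
v -0.344 -2.097 0.995
v 0.606 -2.29 1.703
v -0.12 -0.34 1.174
v 0.83 -0.534 1.882
v -3.174 -0.88 2.21
v -2.724 -1.555 3.049
v -4.796 -0.765 3.171
v -4.346 -1.44 4.01
v -3.942 -0.357 3.854
v -2.94 -0.427 3.26
v -4.58 -1.893 2.96
v -3.578 -1.963 2.366
v -3.593 -2.181 3.512
v -3.199 -1.232 4.065
v -4.321 -1.088 2.155
v -3.927 -0.139 2.708
v -2.807 -1.227 2.545
v -4.713 -1.093 3.675
v -4.475 -0.456 3.583
v -4.211 -0.853 4.077
v -2.934 -0.565 2.669
v -2.669 -0.961 3.162
v -3.385 -0.257 3.635
v -4.851 -1.359 3.058
v -4.586 -1.755 3.551
v -3.309 -1.467 2.143
v -3.045 -1.864 2.637
v -4.135 -2.063 2.585
v -3.053 -1.992 3.31
v -4.006 -1.925 3.876
v -4.144 -2.191 3.259
v -3.555 -2.232 2.909
v -2.821 -1.434 3.635
v -3.774 -1.367 4.2
v -3.537 -0.73 4.109
v -2.948 -0.771 3.759
v -3.332 -1.802 3.908
v -3.746 -0.953 2.02
v -4.699 -0.886 2.585
v -4.572 -1.549 2.461
v -3.983 -1.59 2.111
v -3.514 -0.395 2.344
v -4.467 -0.328 2.91
v -3.965 -0.088 3.311
v -3.376 -0.129 2.961
v -4.188 -0.518 2.312
f 2 4 1
f 5 2 1
f 1 4 3
f 3 5 1
f 2 8 4
f 6 2 5
f 6 8 2
f 4 8 3
f 7 5 3
f 3 8 7
f 7 6 5
f 8 6 7
f 9 46 25
f 46 20 49
f 25 49 14
f 46 49 25
f 9 25 21
f 25 14 26
f 21 26 10
f 25 26 21
f 9 21 30
f 21 10 31
f 30 31 16
f 21 31 30
f 9 30 42
f 30 16 45
f 42 45 19
f 30 45 42
f 9 42 46
f 42 19 50
f 46 50 20
f 42 50 46
f 10 26 37
f 26 14 40
f 37 40 18
f 26 40 37
f 14 49 27
f 49 20 48
f 27 48 13
f 49 48 27
f 20 50 47
f 50 19 43
f 47 43 11
f 50 43 47
f 19 45 44
f 45 16 32
f 44 32 15
f 45 32 44
f 16 31 36
f 31 10 33
f 36 33 17
f 31 33 36
f 12 38 24
f 38 18 39
f 24 39 13
f 38 39 24
f 12 24 22
f 24 13 23
f 22 23 11
f 24 23 22
f 12 22 29
f 22 11 28
f 29 28 15
f 22 28 29
f 12 29 34
f 29 15 35
f 34 35 17
f 29 35 34
f 12 34 38
f 34 17 41
f 38 41 18
f 34 41 38
f 13 39 27
f 39 18 40
f 27 40 14
f 39 40 27
f 11 23 47
f 23 13 48
f 47 48 20
f 23 48 47
f 15 28 44
f 28 11 43
f 44 43 19
f 28 43 44
f 17 35 36
f 35 15 32
f 36 32 16
f 35 32 36
f 18 41 37
f 41 17 33
f 37 33 10
f 41 33 37



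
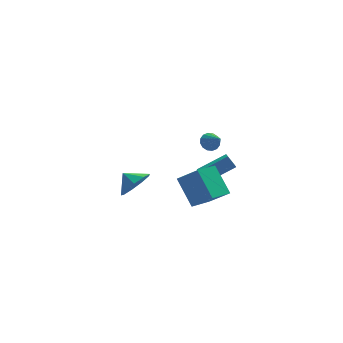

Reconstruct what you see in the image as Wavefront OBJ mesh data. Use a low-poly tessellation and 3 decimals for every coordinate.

v 2.869 3.109 -3.11
v 3.413 3.051 -3.423
v 3.251 2.151 -2.27
v 3.471 3.275 -3.194
v 3.368 3.455 -2.942
v 3.131 3.542 -2.736
v 2.824 3.513 -2.629
v 2.529 3.375 -2.652
v 2.325 3.166 -2.797
v 2.267 2.942 -3.027
v 2.37 2.762 -3.278
v 2.607 2.675 -3.485
v 2.914 2.704 -3.591
v 3.209 2.842 -3.569
v -2.474 -3.432 -1.356
v -1.663 -2.836 -1.189
v -3.046 -2.808 -0.804
v -1.996 -2.63 -1.767
v -2.553 -2.799 -2.152
v -3.072 -3.265 -2.165
v -3.312 -3.808 -1.799
v -3.16 -4.176 -1.226
v -2.687 -4.195 -0.713
v -2.114 -3.857 -0.502
v -1.71 -3.32 -0.69
v 1.546 0.349 -3.338
v 1.328 -1.032 -2.561
v 3.22 0.574 -2.468
v 3.002 -0.807 -1.691
v 1.918 -0.053 -3.949
v 1.7 -1.434 -3.172
v 3.592 0.172 -3.079
v 3.374 -1.209 -2.302
v 0.224 -4.763 -2.487
v -0.309 -3.487 -1.141
v 1.36 -3.823 -2.93
v 0.827 -2.546 -1.584
v 1.173 -5.434 -1.476
v 0.64 -4.157 -0.13
v 2.309 -4.493 -1.919
v 1.776 -3.217 -0.573
f 2 1 4
f 2 4 3
f 4 1 5
f 4 5 3
f 5 1 6
f 5 6 3
f 6 1 7
f 6 7 3
f 7 1 8
f 7 8 3
f 8 1 9
f 8 9 3
f 9 1 10
f 9 10 3
f 10 1 11
f 10 11 3
f 11 1 12
f 11 12 3
f 12 1 13
f 12 13 3
f 13 1 14
f 13 14 3
f 14 1 2
f 14 2 3
f 16 15 18
f 16 18 17
f 18 15 19
f 18 19 17
f 19 15 20
f 19 20 17
f 20 15 21
f 20 21 17
f 21 15 22
f 21 22 17
f 22 15 23
f 22 23 17
f 23 15 24
f 23 24 17
f 24 15 25
f 24 25 17
f 25 15 16
f 25 16 17
f 27 29 26
f 30 27 26
f 26 29 28
f 28 30 26
f 27 33 29
f 31 27 30
f 31 33 27
f 29 33 28
f 32 30 28
f 28 33 32
f 32 31 30
f 33 31 32
f 35 37 34
f 38 35 34
f 34 37 36
f 36 38 34
f 35 41 37
f 39 35 38
f 39 41 35
f 37 41 36
f 40 38 36
f 36 41 40
f 40 39 38
f 41 39 40



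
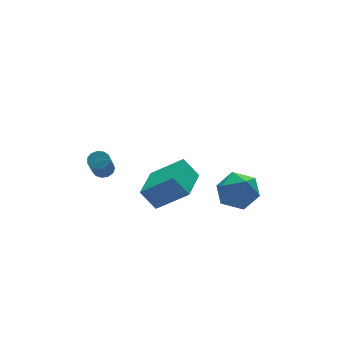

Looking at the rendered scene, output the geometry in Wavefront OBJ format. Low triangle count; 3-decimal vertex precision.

v -4.041 -3.457 -0.714
v -2.83 -4.46 0.522
v -4.571 -2.89 0.265
v -3.36 -3.893 1.501
v -2.66 -1.947 -0.841
v -1.449 -2.95 0.395
v -3.19 -1.38 0.138
v -1.979 -2.383 1.374
v -3.447 3.151 -2.376
v -3.036 3.409 -2.058
v -3.622 2.727 -0.747
v -4.033 2.469 -1.064
v -3.289 3.614 -2.064
v -3.876 2.933 -0.753
v -3.593 3.673 -2.17
v -4.18 2.991 -0.859
v -3.85 3.566 -2.341
v -4.437 2.884 -1.029
v -3.979 3.327 -2.522
v -4.566 2.645 -1.211
v -3.939 3.032 -2.658
v -4.526 2.35 -1.346
v -3.743 2.775 -2.703
v -4.329 2.093 -1.392
v -3.452 2.637 -2.645
v -4.039 1.956 -1.334
v -3.16 2.663 -2.501
v -3.747 1.981 -1.19
v -2.959 2.843 -2.317
v -3.545 2.161 -1.006
v -2.912 3.121 -2.152
v -3.499 2.439 -0.841
v 0.105 -2.487 -1.267
v 1.063 -1.806 -1.028
v 0.957 -3.114 -2.892
v 1.915 -2.433 -2.653
v 1.672 -3.388 -1.97
v 1.145 -3 -0.965
v 0.875 -1.92 -2.955
v 0.348 -1.532 -1.95
v 1.538 -1.456 -2.071
v 2.031 -2.363 -1.462
v -0.011 -2.557 -2.458
v 0.482 -3.464 -1.849
f 2 4 1
f 5 2 1
f 1 4 3
f 3 5 1
f 2 8 4
f 6 2 5
f 6 8 2
f 4 8 3
f 7 5 3
f 3 8 7
f 7 6 5
f 8 6 7
f 10 9 13
f 10 13 11
f 11 13 14
f 11 14 12
f 13 9 15
f 13 15 14
f 14 15 16
f 14 16 12
f 15 9 17
f 15 17 16
f 16 17 18
f 16 18 12
f 17 9 19
f 17 19 18
f 18 19 20
f 18 20 12
f 19 9 21
f 19 21 20
f 20 21 22
f 20 22 12
f 21 9 23
f 21 23 22
f 22 23 24
f 22 24 12
f 23 9 25
f 23 25 24
f 24 25 26
f 24 26 12
f 25 9 27
f 25 27 26
f 26 27 28
f 26 28 12
f 27 9 29
f 27 29 28
f 28 29 30
f 28 30 12
f 29 9 31
f 29 31 30
f 30 31 32
f 30 32 12
f 31 9 10
f 31 10 32
f 32 10 11
f 32 11 12
f 33 44 38
f 33 38 34
f 33 34 40
f 33 40 43
f 33 43 44
f 34 38 42
f 38 44 37
f 44 43 35
f 43 40 39
f 40 34 41
f 36 42 37
f 36 37 35
f 36 35 39
f 36 39 41
f 36 41 42
f 37 42 38
f 35 37 44
f 39 35 43
f 41 39 40
f 42 41 34



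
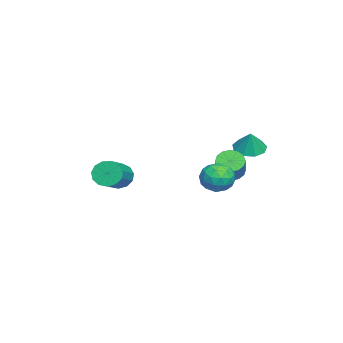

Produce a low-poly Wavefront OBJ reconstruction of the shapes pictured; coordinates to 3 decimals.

v -2.727 -3.915 -1.28
v -2.418 -4.329 -2.054
v -0.464 -4.479 -1.193
v -0.773 -4.065 -0.42
v -2.348 -3.814 -2.124
v -0.394 -3.965 -1.263
v -2.397 -3.331 -1.926
v -0.444 -3.482 -1.065
v -2.552 -3.034 -1.523
v -0.598 -3.185 -0.662
v -2.762 -3.016 -1.043
v -0.808 -3.167 -0.182
v -2.961 -3.283 -0.639
v -1.007 -3.434 0.222
v -3.085 -3.751 -0.438
v -1.132 -3.902 0.423
v -3.096 -4.271 -0.505
v -1.142 -4.422 0.356
v -2.989 -4.677 -0.818
v -1.036 -4.828 0.043
v -2.8 -4.842 -1.278
v -0.846 -4.993 -0.417
v -2.586 -4.712 -1.738
v -0.633 -4.863 -0.878
v -4.094 3.367 1.006
v -3.306 3.803 0.596
v -3.526 3.513 2.254
v -3.772 4.268 0.753
v -4.389 4.312 1.029
v -4.868 3.913 1.294
v -4.985 3.259 1.424
v -4.686 2.655 1.358
v -4.109 2.385 1.127
v -3.526 2.573 0.84
v -3.209 3.134 0.63
v -0.238 2.603 -0.032
v 0.579 3.217 -0.322
v 0.821 1.643 0.922
v 1.638 2.257 0.632
v 0.882 2.645 1.27
v 0.228 3.238 0.68
v 1.172 1.622 -0.08
v 0.518 2.215 -0.67
v 1.45 2.61 -0.351
v 1.272 3.242 0.483
v 0.128 1.618 0.117
v -0.05 2.25 0.951
v 0.078 2.994 -0.261
v 1.322 1.866 0.861
v 0.878 2.094 1.236
v 1.359 2.454 1.065
v -0.129 3.007 0.328
v 0.352 3.367 0.158
v 0.53 3.031 1.094
v 1.048 1.493 0.442
v 1.529 1.853 0.272
v 0.041 2.406 -0.465
v 0.522 2.766 -0.636
v 0.87 1.829 -0.494
v 1.07 2.998 -0.448
v 1.692 2.434 0.112
v 1.418 2.061 -0.306
v 1.034 2.41 -0.653
v 0.965 3.37 0.042
v 1.587 2.806 0.603
v 1.143 3.034 0.978
v 0.759 3.382 0.631
v 1.477 3.013 0.025
v -0.187 2.054 -0.003
v 0.435 1.49 0.558
v 0.641 1.478 -0.031
v 0.257 1.826 -0.378
v -0.292 2.426 0.488
v 0.33 1.862 1.048
v 0.366 2.45 1.253
v -0.018 2.799 0.906
v -0.077 1.847 0.575
v -2.113 2.668 -0.093
v -1.574 2.793 -0.711
v -0.327 2.977 0.415
v -0.867 2.852 1.033
v -1.721 3.184 -0.612
v -0.474 3.368 0.514
v -1.974 3.437 -0.373
v -0.727 3.621 0.753
v -2.264 3.484 -0.06
v -1.017 3.668 1.066
v -2.513 3.312 0.245
v -1.267 3.496 1.371
v -2.656 2.968 0.459
v -1.409 3.152 1.585
v -2.653 2.543 0.525
v -1.406 2.727 1.651
v -2.506 2.152 0.426
v -1.259 2.336 1.552
v -2.253 1.899 0.187
v -1.006 2.083 1.313
v -1.963 1.852 -0.126
v -0.716 2.036 1
v -1.713 2.024 -0.431
v -0.467 2.208 0.695
v -1.571 2.368 -0.645
v -0.324 2.552 0.481
f 2 1 5
f 2 5 3
f 3 5 6
f 3 6 4
f 5 1 7
f 5 7 6
f 6 7 8
f 6 8 4
f 7 1 9
f 7 9 8
f 8 9 10
f 8 10 4
f 9 1 11
f 9 11 10
f 10 11 12
f 10 12 4
f 11 1 13
f 11 13 12
f 12 13 14
f 12 14 4
f 13 1 15
f 13 15 14
f 14 15 16
f 14 16 4
f 15 1 17
f 15 17 16
f 16 17 18
f 16 18 4
f 17 1 19
f 17 19 18
f 18 19 20
f 18 20 4
f 19 1 21
f 19 21 20
f 20 21 22
f 20 22 4
f 21 1 23
f 21 23 22
f 22 23 24
f 22 24 4
f 23 1 2
f 23 2 24
f 24 2 3
f 24 3 4
f 26 25 28
f 26 28 27
f 28 25 29
f 28 29 27
f 29 25 30
f 29 30 27
f 30 25 31
f 30 31 27
f 31 25 32
f 31 32 27
f 32 25 33
f 32 33 27
f 33 25 34
f 33 34 27
f 34 25 35
f 34 35 27
f 35 25 26
f 35 26 27
f 36 73 52
f 73 47 76
f 52 76 41
f 73 76 52
f 36 52 48
f 52 41 53
f 48 53 37
f 52 53 48
f 36 48 57
f 48 37 58
f 57 58 43
f 48 58 57
f 36 57 69
f 57 43 72
f 69 72 46
f 57 72 69
f 36 69 73
f 69 46 77
f 73 77 47
f 69 77 73
f 37 53 64
f 53 41 67
f 64 67 45
f 53 67 64
f 41 76 54
f 76 47 75
f 54 75 40
f 76 75 54
f 47 77 74
f 77 46 70
f 74 70 38
f 77 70 74
f 46 72 71
f 72 43 59
f 71 59 42
f 72 59 71
f 43 58 63
f 58 37 60
f 63 60 44
f 58 60 63
f 39 65 51
f 65 45 66
f 51 66 40
f 65 66 51
f 39 51 49
f 51 40 50
f 49 50 38
f 51 50 49
f 39 49 56
f 49 38 55
f 56 55 42
f 49 55 56
f 39 56 61
f 56 42 62
f 61 62 44
f 56 62 61
f 39 61 65
f 61 44 68
f 65 68 45
f 61 68 65
f 40 66 54
f 66 45 67
f 54 67 41
f 66 67 54
f 38 50 74
f 50 40 75
f 74 75 47
f 50 75 74
f 42 55 71
f 55 38 70
f 71 70 46
f 55 70 71
f 44 62 63
f 62 42 59
f 63 59 43
f 62 59 63
f 45 68 64
f 68 44 60
f 64 60 37
f 68 60 64
f 79 78 82
f 79 82 80
f 80 82 83
f 80 83 81
f 82 78 84
f 82 84 83
f 83 84 85
f 83 85 81
f 84 78 86
f 84 86 85
f 85 86 87
f 85 87 81
f 86 78 88
f 86 88 87
f 87 88 89
f 87 89 81
f 88 78 90
f 88 90 89
f 89 90 91
f 89 91 81
f 90 78 92
f 90 92 91
f 91 92 93
f 91 93 81
f 92 78 94
f 92 94 93
f 93 94 95
f 93 95 81
f 94 78 96
f 94 96 95
f 95 96 97
f 95 97 81
f 96 78 98
f 96 98 97
f 97 98 99
f 97 99 81
f 98 78 100
f 98 100 99
f 99 100 101
f 99 101 81
f 100 78 102
f 100 102 101
f 101 102 103
f 101 103 81
f 102 78 79
f 102 79 103
f 103 79 80
f 103 80 81



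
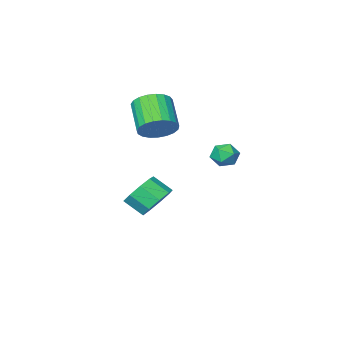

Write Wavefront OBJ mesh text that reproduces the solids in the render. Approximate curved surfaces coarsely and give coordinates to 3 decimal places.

v 0.171 -3.473 -3.235
v 1.025 -2.799 -3.187
v 1.624 -3.612 -2.417
v 0.769 -4.287 -2.465
v 0.543 -2.638 -2.642
v 1.142 -3.452 -1.872
v -0.114 -2.868 -2.374
v 0.485 -3.682 -1.604
v -0.637 -3.381 -2.509
v -0.039 -4.195 -1.739
v -0.783 -3.938 -2.984
v -0.184 -4.751 -2.214
v -0.482 -4.276 -3.576
v 0.116 -5.09 -2.806
v 0.124 -4.24 -4.009
v 0.723 -5.053 -3.239
v 0.752 -3.844 -4.079
v 1.351 -4.658 -3.309
v 1.108 -3.275 -3.755
v 1.707 -4.089 -2.985
v 0.276 -3.202 1.836
v 1.066 -3.765 1.489
v 0.574 -5.201 2.698
v -0.216 -4.638 3.044
v 1.245 -3.552 1.815
v 0.752 -4.987 3.024
v 1.256 -3.279 2.145
v 0.763 -4.714 3.353
v 1.098 -2.992 2.421
v 0.605 -4.427 3.629
v 0.797 -2.742 2.595
v 0.305 -4.177 3.804
v 0.407 -2.571 2.639
v -0.086 -4.006 3.847
v -0.006 -2.509 2.544
v -0.499 -3.945 3.752
v -0.37 -2.568 2.326
v -0.863 -4.003 3.534
v -0.623 -2.736 2.023
v -1.115 -4.171 3.232
v -0.72 -2.985 1.688
v -1.212 -4.42 2.897
v -0.644 -3.271 1.379
v -1.137 -4.706 2.587
v -0.41 -3.545 1.148
v -0.902 -4.981 2.357
v -0.057 -3.761 1.037
v -0.549 -5.196 2.245
v 0.354 -3.879 1.063
v -0.139 -5.315 2.272
v 0.751 -3.881 1.223
v 0.259 -5.316 2.432
v -0.576 2.16 1.84
v -0.004 1.979 1.379
v -1.016 1.021 1.741
v -0.444 0.84 1.28
v -0.311 0.976 2.012
v -0.038 1.68 2.073
v -0.982 1.32 1.047
v -0.709 2.024 1.108
v -0.255 1.459 0.888
v 0.16 1.247 1.485
v -1.18 1.753 1.635
v -0.765 1.541 2.232
f 2 1 5
f 2 5 3
f 3 5 6
f 3 6 4
f 5 1 7
f 5 7 6
f 6 7 8
f 6 8 4
f 7 1 9
f 7 9 8
f 8 9 10
f 8 10 4
f 9 1 11
f 9 11 10
f 10 11 12
f 10 12 4
f 11 1 13
f 11 13 12
f 12 13 14
f 12 14 4
f 13 1 15
f 13 15 14
f 14 15 16
f 14 16 4
f 15 1 17
f 15 17 16
f 16 17 18
f 16 18 4
f 17 1 19
f 17 19 18
f 18 19 20
f 18 20 4
f 19 1 2
f 19 2 20
f 20 2 3
f 20 3 4
f 22 21 25
f 22 25 23
f 23 25 26
f 23 26 24
f 25 21 27
f 25 27 26
f 26 27 28
f 26 28 24
f 27 21 29
f 27 29 28
f 28 29 30
f 28 30 24
f 29 21 31
f 29 31 30
f 30 31 32
f 30 32 24
f 31 21 33
f 31 33 32
f 32 33 34
f 32 34 24
f 33 21 35
f 33 35 34
f 34 35 36
f 34 36 24
f 35 21 37
f 35 37 36
f 36 37 38
f 36 38 24
f 37 21 39
f 37 39 38
f 38 39 40
f 38 40 24
f 39 21 41
f 39 41 40
f 40 41 42
f 40 42 24
f 41 21 43
f 41 43 42
f 42 43 44
f 42 44 24
f 43 21 45
f 43 45 44
f 44 45 46
f 44 46 24
f 45 21 47
f 45 47 46
f 46 47 48
f 46 48 24
f 47 21 49
f 47 49 48
f 48 49 50
f 48 50 24
f 49 21 51
f 49 51 50
f 50 51 52
f 50 52 24
f 51 21 22
f 51 22 52
f 52 22 23
f 52 23 24
f 53 64 58
f 53 58 54
f 53 54 60
f 53 60 63
f 53 63 64
f 54 58 62
f 58 64 57
f 64 63 55
f 63 60 59
f 60 54 61
f 56 62 57
f 56 57 55
f 56 55 59
f 56 59 61
f 56 61 62
f 57 62 58
f 55 57 64
f 59 55 63
f 61 59 60
f 62 61 54



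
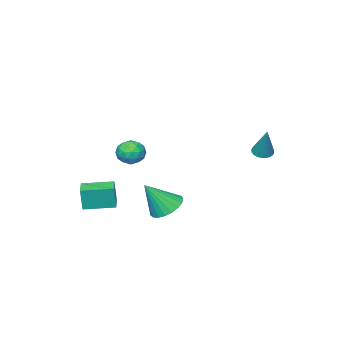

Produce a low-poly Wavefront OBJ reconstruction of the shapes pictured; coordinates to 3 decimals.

v 0.666 -1.112 0.71
v 1.559 -1.135 0.667
v 0.681 -2.225 1.633
v 1.574 -2.248 1.59
v 1.163 -1.563 1.991
v 1.154 -0.875 1.42
v 1.086 -2.485 0.88
v 1.077 -1.797 0.309
v 1.818 -1.984 0.772
v 1.866 -1.414 1.459
v 0.374 -1.946 0.841
v 0.422 -1.376 1.528
v 1.111 -1.026 0.608
v 1.129 -2.334 1.692
v 0.888 -1.932 1.928
v 1.412 -1.945 1.903
v 0.873 -0.873 1.05
v 1.398 -0.886 1.025
v 1.165 -1.138 1.803
v 0.842 -2.474 1.275
v 1.367 -2.487 1.25
v 0.828 -1.415 0.397
v 1.352 -1.428 0.372
v 1.075 -2.222 0.497
v 1.788 -1.538 0.644
v 1.797 -2.193 1.186
v 1.51 -2.332 0.769
v 1.505 -1.927 0.434
v 1.816 -1.203 1.048
v 1.825 -1.858 1.59
v 1.584 -1.455 1.826
v 1.578 -1.05 1.49
v 1.969 -1.702 1.109
v 0.415 -1.502 0.71
v 0.424 -2.157 1.252
v 0.662 -2.31 0.81
v 0.656 -1.905 0.474
v 0.443 -1.167 1.114
v 0.452 -1.822 1.656
v 0.735 -1.433 1.866
v 0.73 -1.028 1.531
v 0.271 -1.658 1.191
v 3.618 -2.817 -2.272
v 3.761 -2.833 -0.829
v 2.278 -1.579 -2.126
v 2.42 -1.596 -0.683
v 4.38 -1.984 -2.337
v 4.522 -2.001 -0.894
v 3.039 -0.747 -2.191
v 3.182 -0.763 -0.748
v -4.024 3.419 1.335
v -3.476 3.108 1.317
v -3.496 4.241 3.205
v -3.415 3.32 1.207
v -3.447 3.546 1.116
v -3.567 3.753 1.059
v -3.756 3.909 1.044
v -3.986 3.99 1.073
v -4.222 3.985 1.142
v -4.428 3.893 1.24
v -4.572 3.729 1.353
v -4.633 3.518 1.463
v -4.601 3.291 1.554
v -4.481 3.084 1.611
v -4.292 2.928 1.626
v -4.062 2.847 1.597
v -3.826 2.853 1.528
v -3.62 2.944 1.43
v 2.313 2.506 -1.232
v 3.209 2.864 -1.671
v 3.387 1.934 0.492
v 3.061 3.222 -1.46
v 2.784 3.455 -1.21
v 2.425 3.525 -0.964
v 2.047 3.419 -0.764
v 1.715 3.154 -0.645
v 1.487 2.778 -0.627
v 1.401 2.355 -0.714
v 1.473 1.957 -0.891
v 1.69 1.655 -1.127
v 2.016 1.5 -1.381
v 2.392 1.518 -1.609
v 2.755 1.708 -1.772
v 3.042 2.035 -1.842
v 3.202 2.444 -1.806
f 1 38 17
f 38 12 41
f 17 41 6
f 38 41 17
f 1 17 13
f 17 6 18
f 13 18 2
f 17 18 13
f 1 13 22
f 13 2 23
f 22 23 8
f 13 23 22
f 1 22 34
f 22 8 37
f 34 37 11
f 22 37 34
f 1 34 38
f 34 11 42
f 38 42 12
f 34 42 38
f 2 18 29
f 18 6 32
f 29 32 10
f 18 32 29
f 6 41 19
f 41 12 40
f 19 40 5
f 41 40 19
f 12 42 39
f 42 11 35
f 39 35 3
f 42 35 39
f 11 37 36
f 37 8 24
f 36 24 7
f 37 24 36
f 8 23 28
f 23 2 25
f 28 25 9
f 23 25 28
f 4 30 16
f 30 10 31
f 16 31 5
f 30 31 16
f 4 16 14
f 16 5 15
f 14 15 3
f 16 15 14
f 4 14 21
f 14 3 20
f 21 20 7
f 14 20 21
f 4 21 26
f 21 7 27
f 26 27 9
f 21 27 26
f 4 26 30
f 26 9 33
f 30 33 10
f 26 33 30
f 5 31 19
f 31 10 32
f 19 32 6
f 31 32 19
f 3 15 39
f 15 5 40
f 39 40 12
f 15 40 39
f 7 20 36
f 20 3 35
f 36 35 11
f 20 35 36
f 9 27 28
f 27 7 24
f 28 24 8
f 27 24 28
f 10 33 29
f 33 9 25
f 29 25 2
f 33 25 29
f 44 46 43
f 47 44 43
f 43 46 45
f 45 47 43
f 44 50 46
f 48 44 47
f 48 50 44
f 46 50 45
f 49 47 45
f 45 50 49
f 49 48 47
f 50 48 49
f 52 51 54
f 52 54 53
f 54 51 55
f 54 55 53
f 55 51 56
f 55 56 53
f 56 51 57
f 56 57 53
f 57 51 58
f 57 58 53
f 58 51 59
f 58 59 53
f 59 51 60
f 59 60 53
f 60 51 61
f 60 61 53
f 61 51 62
f 61 62 53
f 62 51 63
f 62 63 53
f 63 51 64
f 63 64 53
f 64 51 65
f 64 65 53
f 65 51 66
f 65 66 53
f 66 51 67
f 66 67 53
f 67 51 68
f 67 68 53
f 68 51 52
f 68 52 53
f 70 69 72
f 70 72 71
f 72 69 73
f 72 73 71
f 73 69 74
f 73 74 71
f 74 69 75
f 74 75 71
f 75 69 76
f 75 76 71
f 76 69 77
f 76 77 71
f 77 69 78
f 77 78 71
f 78 69 79
f 78 79 71
f 79 69 80
f 79 80 71
f 80 69 81
f 80 81 71
f 81 69 82
f 81 82 71
f 82 69 83
f 82 83 71
f 83 69 84
f 83 84 71
f 84 69 85
f 84 85 71
f 85 69 70
f 85 70 71



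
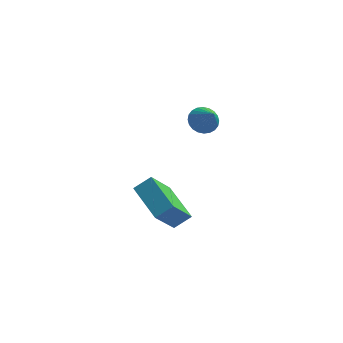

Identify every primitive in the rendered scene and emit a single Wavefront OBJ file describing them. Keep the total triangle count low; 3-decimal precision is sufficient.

v 0.549 -1.901 -4.785
v -0.169 -3.055 -3.055
v -0.621 -0.307 -4.206
v -1.339 -1.461 -2.477
v 1.319 -1.539 -4.223
v 0.601 -2.693 -2.494
v 0.149 0.055 -3.645
v -0.569 -1.099 -1.915
v 1.324 4.029 -1.916
v 2.028 3.999 -2.251
v 1.856 3.191 -0.724
v 2.052 4.252 -2.084
v 1.966 4.471 -1.891
v 1.782 4.623 -1.702
v 1.528 4.684 -1.546
v 1.243 4.646 -1.446
v 0.97 4.513 -1.417
v 0.752 4.307 -1.464
v 0.62 4.058 -1.58
v 0.596 3.805 -1.748
v 0.682 3.586 -1.94
v 0.867 3.434 -2.129
v 1.12 3.373 -2.286
v 1.405 3.411 -2.386
v 1.678 3.544 -2.414
v 1.896 3.75 -2.367
f 2 4 1
f 5 2 1
f 1 4 3
f 3 5 1
f 2 8 4
f 6 2 5
f 6 8 2
f 4 8 3
f 7 5 3
f 3 8 7
f 7 6 5
f 8 6 7
f 10 9 12
f 10 12 11
f 12 9 13
f 12 13 11
f 13 9 14
f 13 14 11
f 14 9 15
f 14 15 11
f 15 9 16
f 15 16 11
f 16 9 17
f 16 17 11
f 17 9 18
f 17 18 11
f 18 9 19
f 18 19 11
f 19 9 20
f 19 20 11
f 20 9 21
f 20 21 11
f 21 9 22
f 21 22 11
f 22 9 23
f 22 23 11
f 23 9 24
f 23 24 11
f 24 9 25
f 24 25 11
f 25 9 26
f 25 26 11
f 26 9 10
f 26 10 11



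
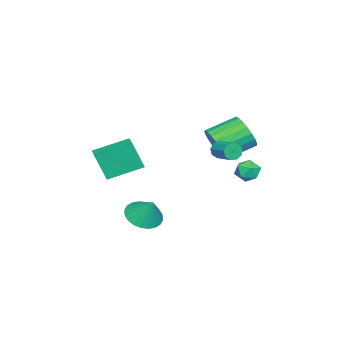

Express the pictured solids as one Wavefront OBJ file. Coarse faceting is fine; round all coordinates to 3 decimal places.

v 1.552 -1.612 -0.593
v 2.406 -1.372 -0.985
v 1.888 -0.968 0.533
v 2.192 -1.078 -1.089
v 1.88 -0.865 -1.118
v 1.519 -0.766 -1.067
v 1.162 -0.796 -0.943
v 0.865 -0.95 -0.767
v 0.672 -1.205 -0.564
v 0.614 -1.522 -0.365
v 0.698 -1.852 -0.201
v 0.912 -2.146 -0.097
v 1.224 -2.359 -0.068
v 1.586 -2.458 -0.119
v 1.942 -2.428 -0.243
v 2.239 -2.274 -0.419
v 2.432 -2.019 -0.622
v 2.491 -1.703 -0.821
v -1.447 -3.036 1.328
v -1.304 -3.626 2.916
v -0.678 -2.544 1.441
v -0.535 -3.134 3.029
v -0.385 -4.546 0.671
v -0.242 -5.136 2.259
v 0.384 -4.054 0.784
v 0.527 -4.644 2.372
v -2.465 2.376 1.74
v -2.016 2.924 1.835
v -1.584 1.716 1.385
v -1.135 2.264 1.48
v -1.436 1.946 2.045
v -1.98 2.354 2.265
v -1.62 2.286 0.955
v -2.164 2.694 1.175
v -1.494 2.868 1.35
v -1.379 2.658 2.024
v -2.221 1.982 1.196
v -2.106 1.772 1.87
v -2.911 0.206 2.494
v -2.339 0.235 3.351
v -3.438 1.424 4.042
v -4.009 1.394 3.186
v -2.158 0.542 3.112
v -3.257 1.73 3.804
v -2.107 0.79 2.767
v -3.206 1.978 3.458
v -2.195 0.937 2.374
v -3.294 2.125 3.066
v -2.407 0.958 2.003
v -3.505 2.146 2.694
v -2.705 0.848 1.716
v -3.804 2.037 2.407
v -3.04 0.628 1.564
v -4.138 1.816 2.255
v -3.352 0.334 1.572
v -4.45 1.523 2.264
v -3.587 0.019 1.741
v -4.686 1.207 2.432
v -3.706 -0.264 2.039
v -4.805 0.924 2.73
v -3.687 -0.467 2.416
v -4.786 0.722 3.108
v -3.534 -0.552 2.807
v -4.633 0.636 3.498
v -3.273 -0.507 3.144
v -4.372 0.682 3.835
v -2.95 -0.338 3.368
v -4.048 0.85 4.059
v -2.619 -0.076 3.441
v -3.718 1.113 4.133
v -1.234 1.115 3.067
v -0.963 1.086 2.612
v -0.316 2.017 2.938
v -0.586 2.045 3.393
v -1.252 1.301 2.571
v -0.605 2.232 2.898
v -1.532 1.429 2.762
v -0.885 2.36 3.089
v -1.673 1.41 3.096
v -1.025 2.341 3.422
v -1.608 1.252 3.416
v -0.96 2.183 3.742
v -1.368 1.03 3.572
v -0.72 1.961 3.899
v -1.065 0.848 3.492
v -0.418 1.779 3.819
v -0.841 0.79 3.213
v -0.194 1.721 3.54
v -0.801 0.884 2.865
v -0.153 1.815 3.192
f 2 1 4
f 2 4 3
f 4 1 5
f 4 5 3
f 5 1 6
f 5 6 3
f 6 1 7
f 6 7 3
f 7 1 8
f 7 8 3
f 8 1 9
f 8 9 3
f 9 1 10
f 9 10 3
f 10 1 11
f 10 11 3
f 11 1 12
f 11 12 3
f 12 1 13
f 12 13 3
f 13 1 14
f 13 14 3
f 14 1 15
f 14 15 3
f 15 1 16
f 15 16 3
f 16 1 17
f 16 17 3
f 17 1 18
f 17 18 3
f 18 1 2
f 18 2 3
f 20 22 19
f 23 20 19
f 19 22 21
f 21 23 19
f 20 26 22
f 24 20 23
f 24 26 20
f 22 26 21
f 25 23 21
f 21 26 25
f 25 24 23
f 26 24 25
f 27 38 32
f 27 32 28
f 27 28 34
f 27 34 37
f 27 37 38
f 28 32 36
f 32 38 31
f 38 37 29
f 37 34 33
f 34 28 35
f 30 36 31
f 30 31 29
f 30 29 33
f 30 33 35
f 30 35 36
f 31 36 32
f 29 31 38
f 33 29 37
f 35 33 34
f 36 35 28
f 40 39 43
f 40 43 41
f 41 43 44
f 41 44 42
f 43 39 45
f 43 45 44
f 44 45 46
f 44 46 42
f 45 39 47
f 45 47 46
f 46 47 48
f 46 48 42
f 47 39 49
f 47 49 48
f 48 49 50
f 48 50 42
f 49 39 51
f 49 51 50
f 50 51 52
f 50 52 42
f 51 39 53
f 51 53 52
f 52 53 54
f 52 54 42
f 53 39 55
f 53 55 54
f 54 55 56
f 54 56 42
f 55 39 57
f 55 57 56
f 56 57 58
f 56 58 42
f 57 39 59
f 57 59 58
f 58 59 60
f 58 60 42
f 59 39 61
f 59 61 60
f 60 61 62
f 60 62 42
f 61 39 63
f 61 63 62
f 62 63 64
f 62 64 42
f 63 39 65
f 63 65 64
f 64 65 66
f 64 66 42
f 65 39 67
f 65 67 66
f 66 67 68
f 66 68 42
f 67 39 69
f 67 69 68
f 68 69 70
f 68 70 42
f 69 39 40
f 69 40 70
f 70 40 41
f 70 41 42
f 72 71 75
f 72 75 73
f 73 75 76
f 73 76 74
f 75 71 77
f 75 77 76
f 76 77 78
f 76 78 74
f 77 71 79
f 77 79 78
f 78 79 80
f 78 80 74
f 79 71 81
f 79 81 80
f 80 81 82
f 80 82 74
f 81 71 83
f 81 83 82
f 82 83 84
f 82 84 74
f 83 71 85
f 83 85 84
f 84 85 86
f 84 86 74
f 85 71 87
f 85 87 86
f 86 87 88
f 86 88 74
f 87 71 89
f 87 89 88
f 88 89 90
f 88 90 74
f 89 71 72
f 89 72 90
f 90 72 73
f 90 73 74



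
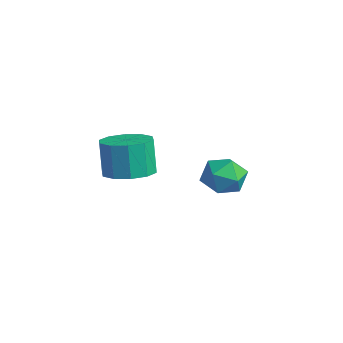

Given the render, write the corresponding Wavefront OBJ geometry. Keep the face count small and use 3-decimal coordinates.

v 0.881 4.213 -4.345
v 1.301 3.876 -3.466
v -0.621 3.724 -3.814
v -0.201 3.387 -2.935
v -0.246 4.398 -3.131
v 0.682 4.7 -3.459
v -0.002 2.9 -3.821
v 0.926 3.202 -4.149
v 0.755 3.065 -3.143
v 0.604 3.99 -2.716
v 0.076 3.61 -4.564
v -0.075 4.535 -4.137
v 1.009 -0.667 -1.912
v 1.956 -1.072 -1.664
v 1.579 -0.998 -0.1
v 0.631 -0.593 -0.348
v 2.013 -0.42 -1.681
v 1.636 -0.346 -0.118
v 1.686 0.138 -1.786
v 1.309 0.212 -0.223
v 1.101 0.389 -1.939
v 0.723 0.463 -0.376
v 0.48 0.236 -2.082
v 0.103 0.31 -0.519
v 0.061 -0.262 -2.16
v -0.316 -0.188 -0.596
v 0.004 -0.914 -2.142
v -0.373 -0.84 -0.579
v 0.331 -1.472 -2.037
v -0.046 -1.398 -0.474
v 0.917 -1.723 -1.884
v 0.539 -1.649 -0.321
v 1.537 -1.57 -1.741
v 1.16 -1.496 -0.178
f 1 12 6
f 1 6 2
f 1 2 8
f 1 8 11
f 1 11 12
f 2 6 10
f 6 12 5
f 12 11 3
f 11 8 7
f 8 2 9
f 4 10 5
f 4 5 3
f 4 3 7
f 4 7 9
f 4 9 10
f 5 10 6
f 3 5 12
f 7 3 11
f 9 7 8
f 10 9 2
f 14 13 17
f 14 17 15
f 15 17 18
f 15 18 16
f 17 13 19
f 17 19 18
f 18 19 20
f 18 20 16
f 19 13 21
f 19 21 20
f 20 21 22
f 20 22 16
f 21 13 23
f 21 23 22
f 22 23 24
f 22 24 16
f 23 13 25
f 23 25 24
f 24 25 26
f 24 26 16
f 25 13 27
f 25 27 26
f 26 27 28
f 26 28 16
f 27 13 29
f 27 29 28
f 28 29 30
f 28 30 16
f 29 13 31
f 29 31 30
f 30 31 32
f 30 32 16
f 31 13 33
f 31 33 32
f 32 33 34
f 32 34 16
f 33 13 14
f 33 14 34
f 34 14 15
f 34 15 16

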